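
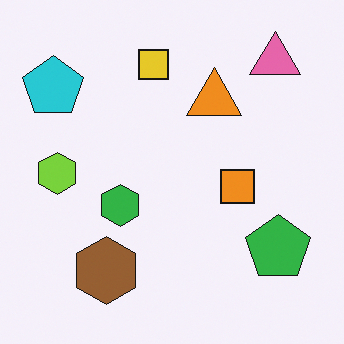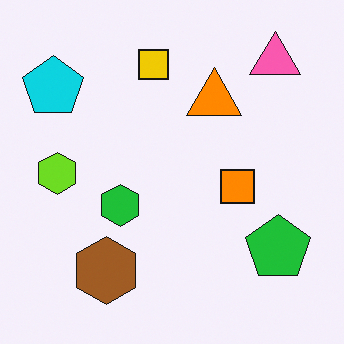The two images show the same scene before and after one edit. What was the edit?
This is the original image slightly oversaturated.

All colors are more vivid — a global saturation change.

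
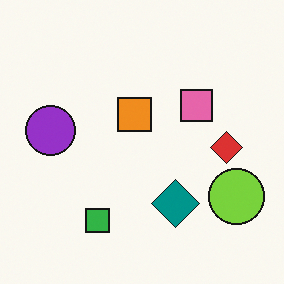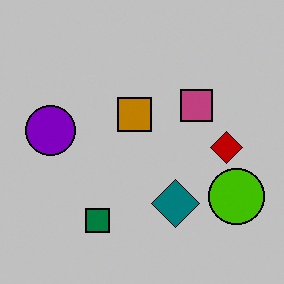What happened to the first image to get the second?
The transformation is: aggressively posterized.

Each flat color has snapped to a coarser quantized level — most visibly, the near-white background has dropped to a flat grey.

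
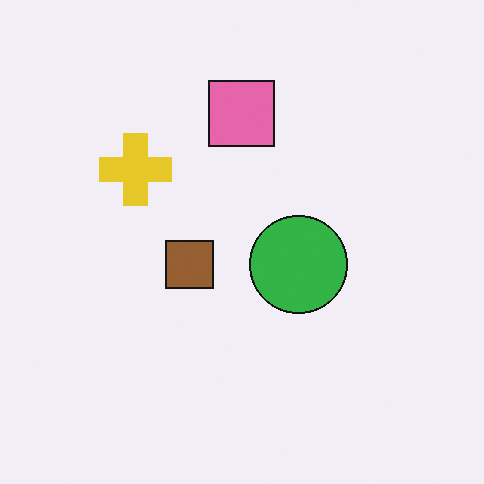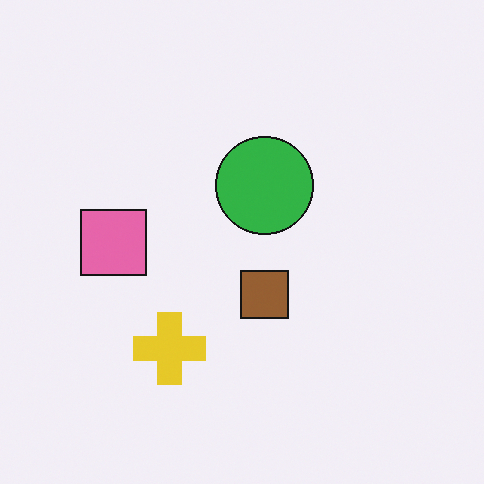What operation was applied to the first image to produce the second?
This is the original image rotated 90° counter-clockwise.

The yellow cross sits in the left of the first image and the bottom of the second — consistent with a whole-image 90° counter-clockwise rotation.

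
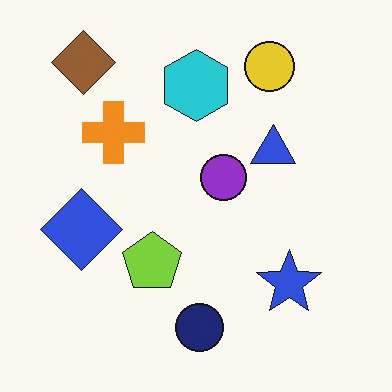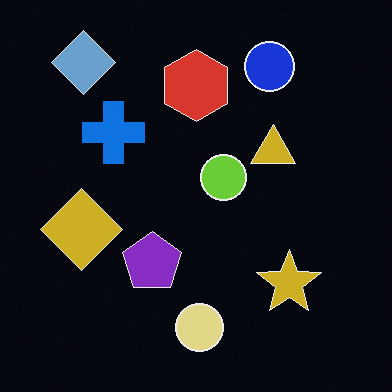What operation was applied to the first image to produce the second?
The second image is the first color-inverted (negative).

The light background has become dark and every shape's color is its complement — a photographic negative.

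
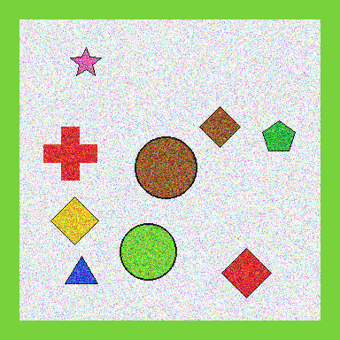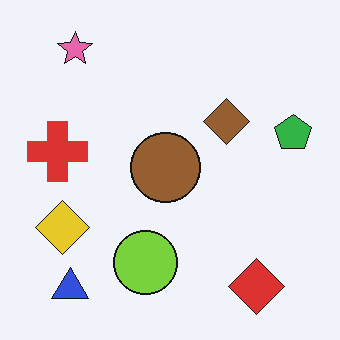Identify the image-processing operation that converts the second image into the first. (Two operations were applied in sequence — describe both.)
The first image is the second degraded with a thick layer of grain, then framed with a lime border.

Random speckle covers the whole image, including the flat background. A solid lime frame runs around the edge of the first image, with the content slightly shrunk inside it.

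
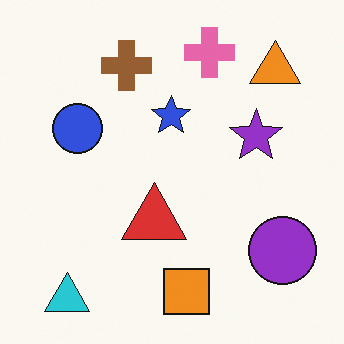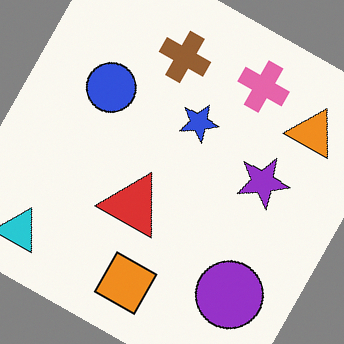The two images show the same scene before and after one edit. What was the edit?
The transformation is: rotated clockwise by a clearly visible amount.

Every shape is tilted by the same angle and the image corners show triangular fill wedges — a whole-image rotation by a non-right angle.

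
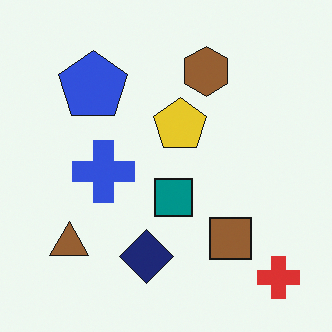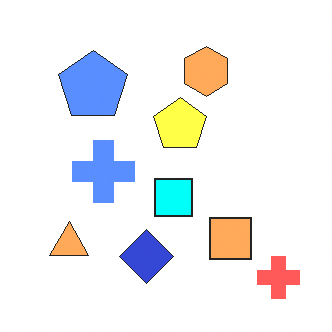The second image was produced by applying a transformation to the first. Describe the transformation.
The second image is the first noticeably brightened.

Every pixel — background and shapes alike — is uniformly brightened.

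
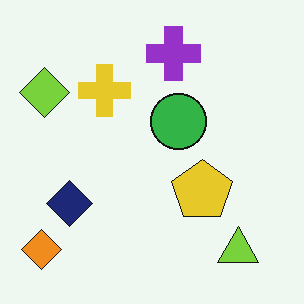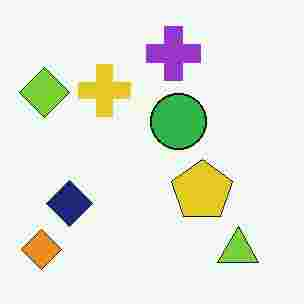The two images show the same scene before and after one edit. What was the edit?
It was heavily JPEG-compressed with obvious blocking artifacts.

Blocky 8×8 compression artifacts appear around shape edges and the flat background shows ringing — characteristic JPEG degradation.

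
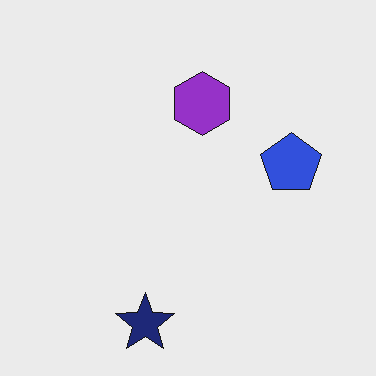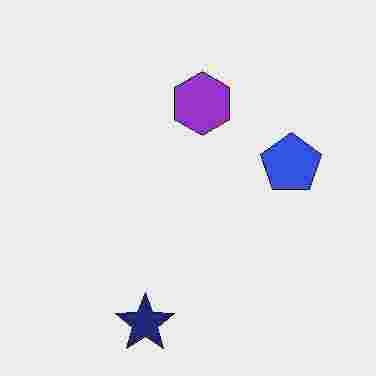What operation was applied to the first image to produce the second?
The second image is the first heavily JPEG-compressed with obvious blocking artifacts.

Blocky 8×8 compression artifacts appear around shape edges and the flat background shows ringing — characteristic JPEG degradation.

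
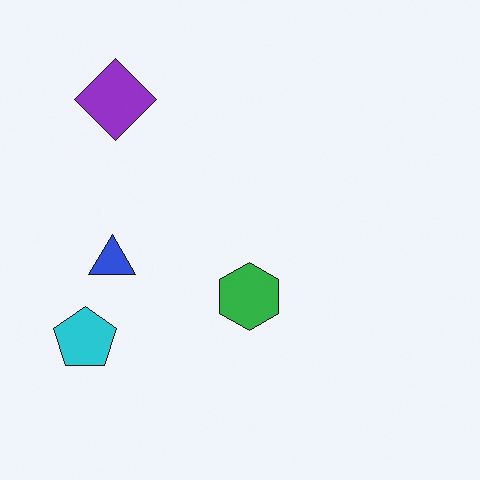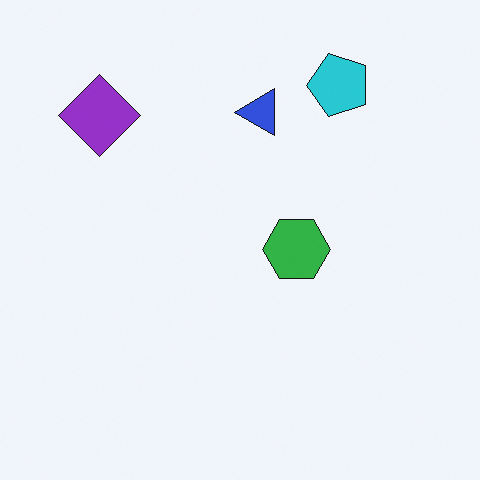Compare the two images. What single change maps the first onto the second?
It was transposed (reflected across the top-left ↔ bottom-right diagonal).

Shapes have swapped their row and column positions — what was in the top-right is now in the bottom-left — a diagonal reflection.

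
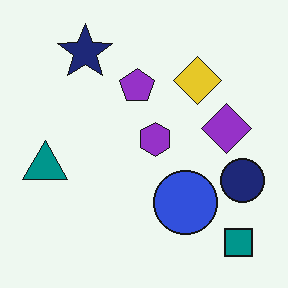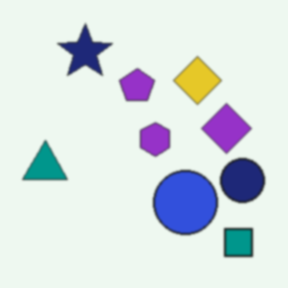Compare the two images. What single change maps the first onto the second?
The transformation is: slightly softened.

Shape edges and outlines are uniformly softened across the whole image.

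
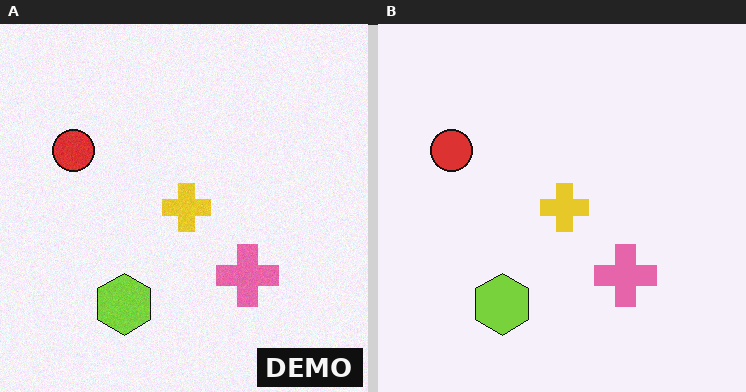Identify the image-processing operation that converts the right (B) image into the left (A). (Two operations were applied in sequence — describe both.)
The left (A) image is the right (B) degraded with light additive noise, then watermarked with the text "DEMO" in the lower-right corner.

Random speckle covers the whole image, including the flat background. A dark label reading "DEMO" appears in the lower-right corner.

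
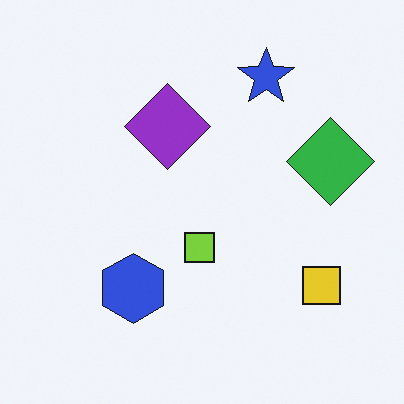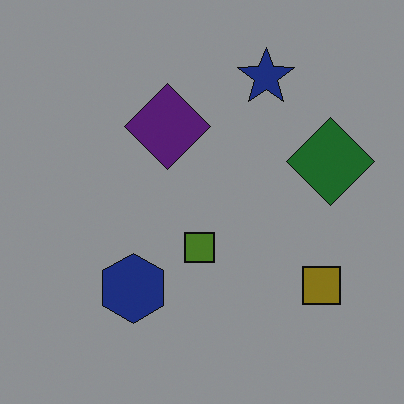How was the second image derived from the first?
This is the original image darkened a lot.

Every pixel — background and shapes alike — is uniformly darkened.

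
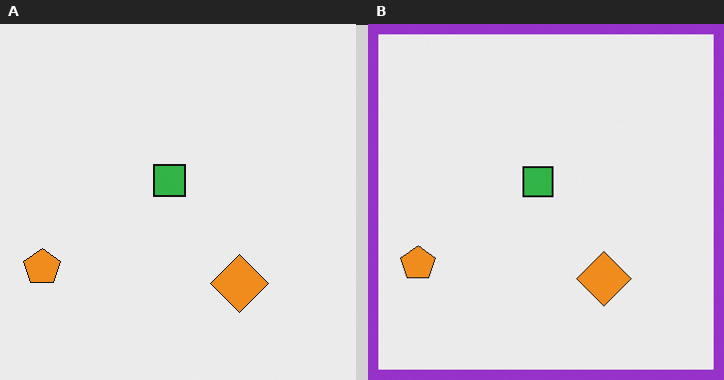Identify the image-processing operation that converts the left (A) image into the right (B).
The right (B) image is the left (A) framed with a purple border.

A solid purple frame runs around the edge of the right (B) image, with the content slightly shrunk inside it.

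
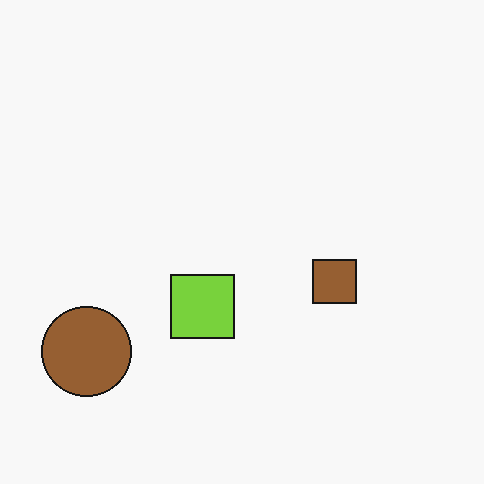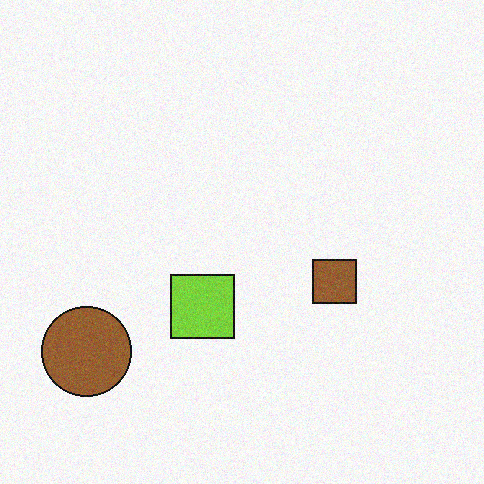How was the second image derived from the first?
This is the original image degraded with light additive noise.

Random speckle covers the whole image, including the flat background.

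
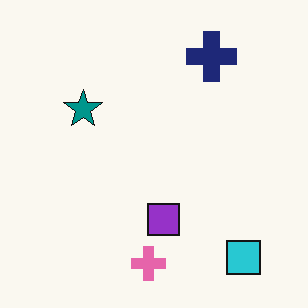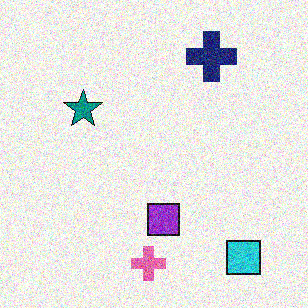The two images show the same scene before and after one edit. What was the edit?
This is the original image degraded with a thick layer of grain.

Random speckle covers the whole image, including the flat background.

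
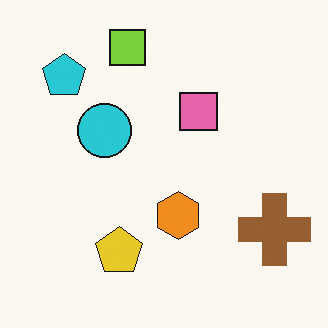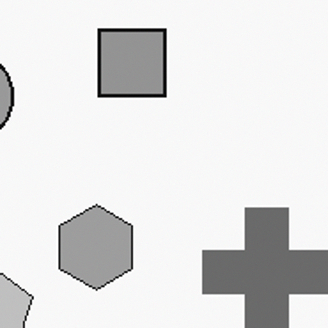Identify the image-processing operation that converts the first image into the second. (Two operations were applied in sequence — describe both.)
This is the original image converted to grayscale, then cropped tightly and scaled back up.

All color is removed — every shape is now a shade of grey. The visible shapes are larger and the field of view is narrower; shapes near the original edges may be partly or wholly outside the frame — a crop-and-rescale.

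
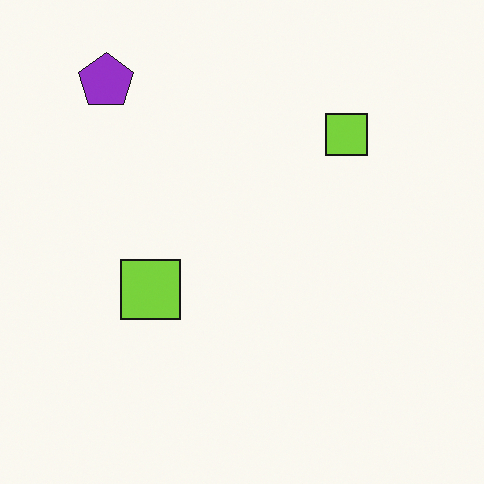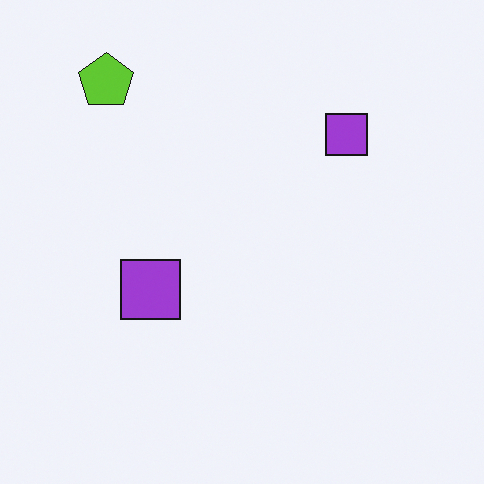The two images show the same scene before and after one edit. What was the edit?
This is the original image hue-shifted through roughly half the color wheel.

Every shape's color has rotated by the same amount around the hue wheel — a uniform hue shift.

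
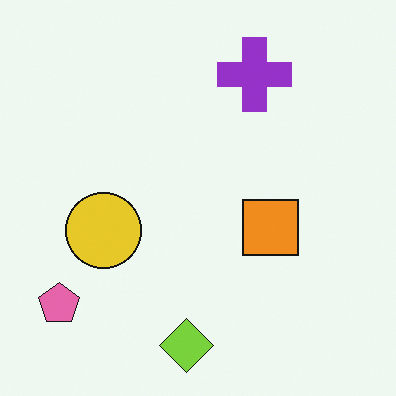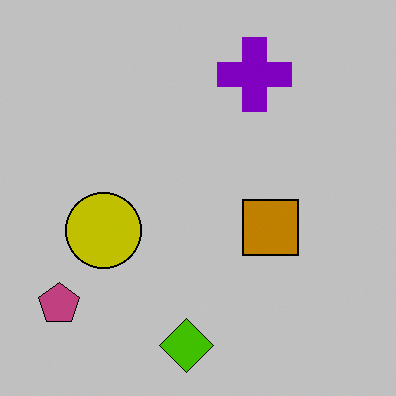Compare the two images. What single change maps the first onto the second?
It was aggressively posterized.

Each flat color has snapped to a coarser quantized level — most visibly, the near-white background has dropped to a flat grey.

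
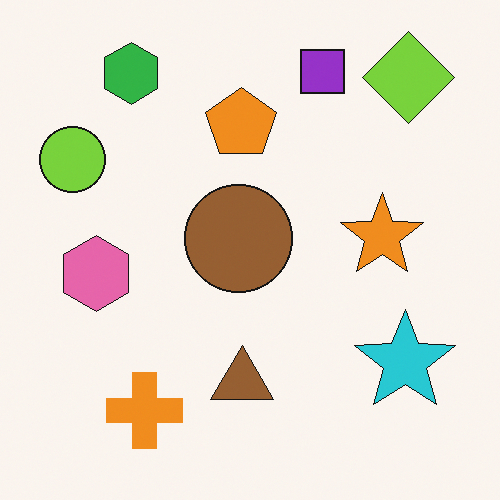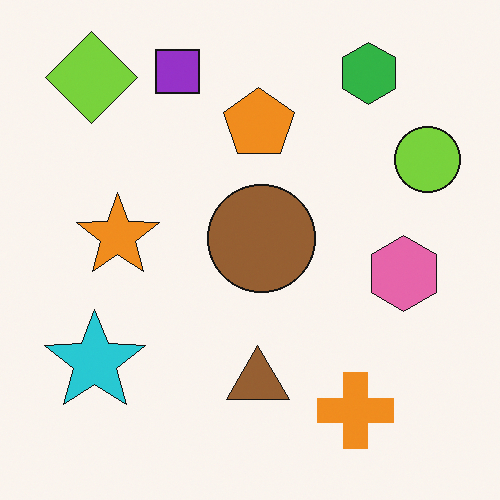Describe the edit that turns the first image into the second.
The second image is the first flipped horizontally (left ↔ right).

The lime circle is in the top-left of the first image and the top-right of the second — shapes on opposite sides of the vertical midline have swapped in a mirror flip.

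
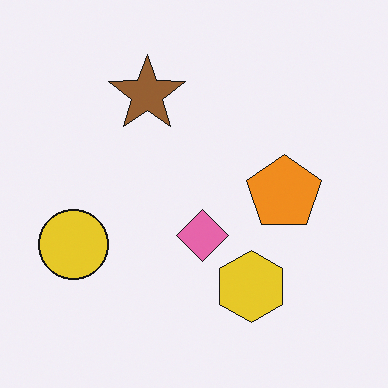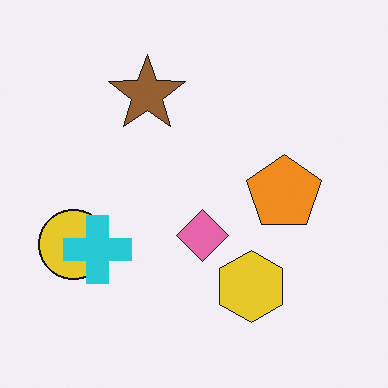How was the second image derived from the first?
The image was overlaid with an additional cyan cross.

A cyan cross appears in the second image that is absent from the first.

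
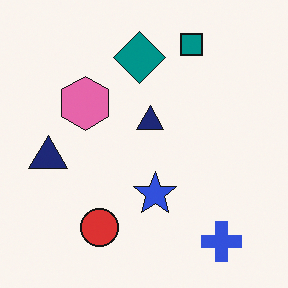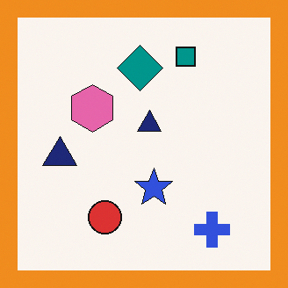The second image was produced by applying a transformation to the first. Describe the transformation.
It was framed with a orange border.

A solid orange frame runs around the edge of the second image, with the content slightly shrunk inside it.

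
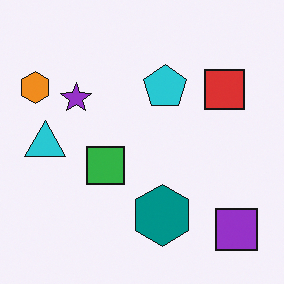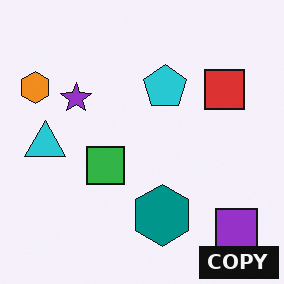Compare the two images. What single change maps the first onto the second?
The image was watermarked with the text "COPY" in the lower-right corner.

A dark label reading "COPY" appears in the lower-right corner.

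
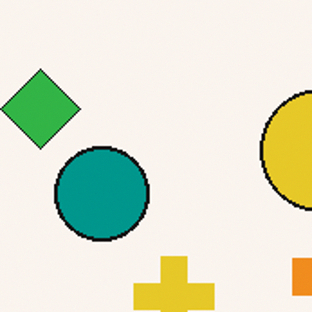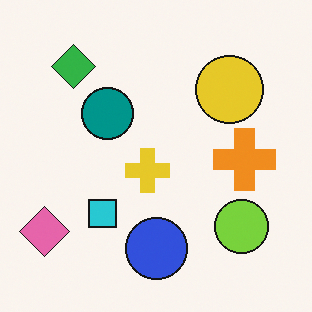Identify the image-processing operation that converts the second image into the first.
It was cropped to a noticeably smaller region and rescaled.

The visible shapes are larger and the field of view is narrower; shapes near the original edges may be partly or wholly outside the frame — a crop-and-rescale.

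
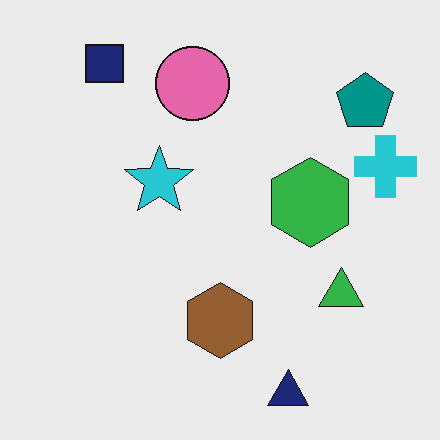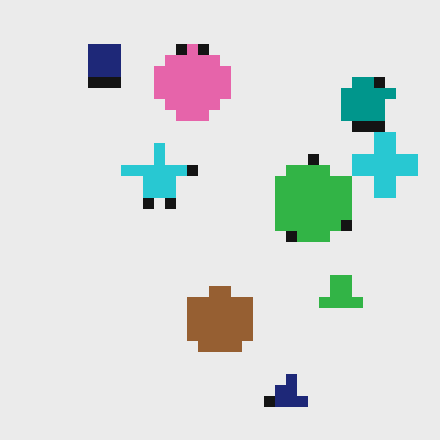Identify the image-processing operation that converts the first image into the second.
It was heavily pixelated into large blocks.

Shapes are reduced to large square blocks; fine edges and outlines are lost — a downscale-then-upscale (mosaic) effect.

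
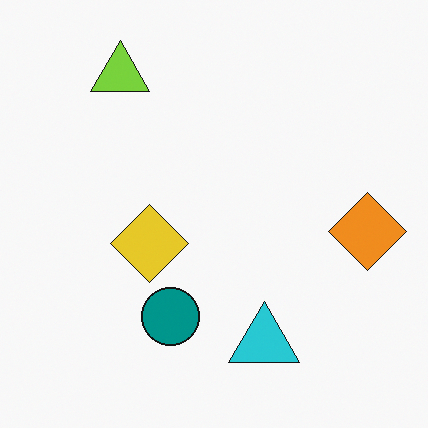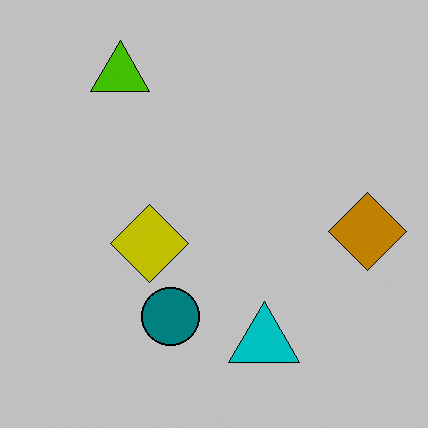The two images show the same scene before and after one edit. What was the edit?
The transformation is: aggressively posterized.

Each flat color has snapped to a coarser quantized level — most visibly, the near-white background has dropped to a flat grey.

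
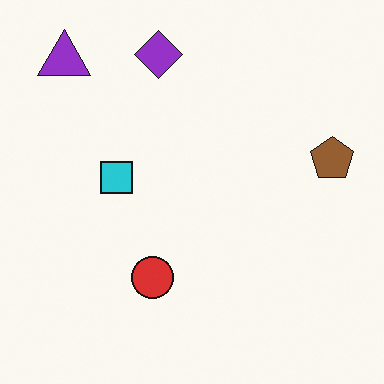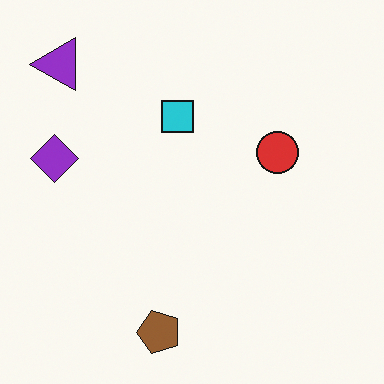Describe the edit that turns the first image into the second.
This is the original image transposed (reflected across the top-left ↔ bottom-right diagonal).

Shapes have swapped their row and column positions — what was in the top-right is now in the bottom-left — a diagonal reflection.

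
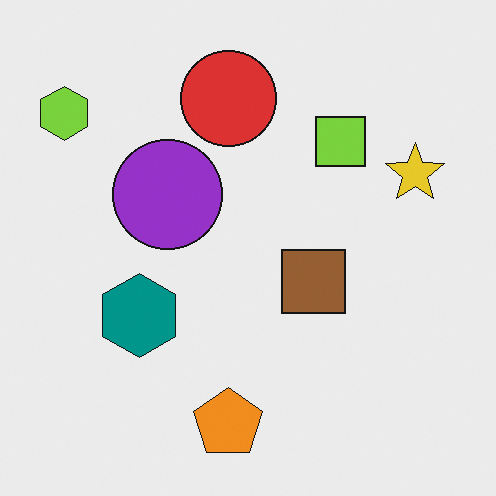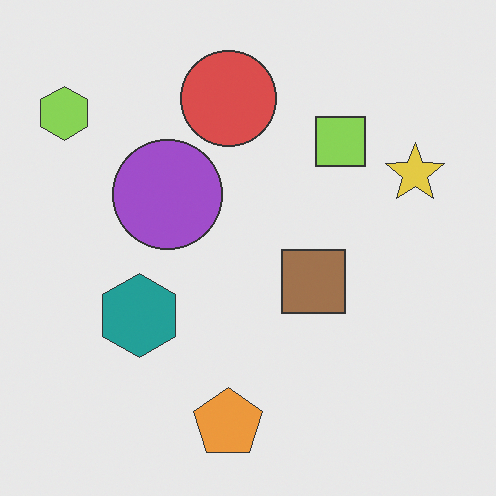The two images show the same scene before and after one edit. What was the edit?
The second image is the first given slightly reduced contrast.

Tones are pushed toward mid-grey across the whole image — a global contrast change.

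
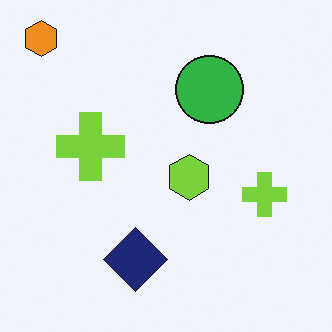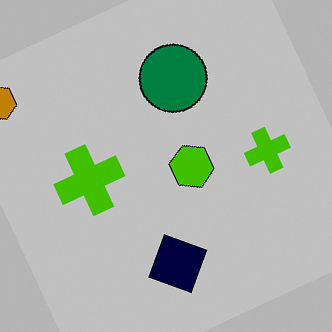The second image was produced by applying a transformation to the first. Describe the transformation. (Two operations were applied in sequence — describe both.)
This is the original image aggressively posterized, then rotated counter-clockwise by a clearly visible amount.

Each flat color has snapped to a coarser quantized level — most visibly, the near-white background has dropped to a flat grey. Every shape is tilted by the same angle and the image corners show triangular fill wedges — a whole-image rotation by a non-right angle.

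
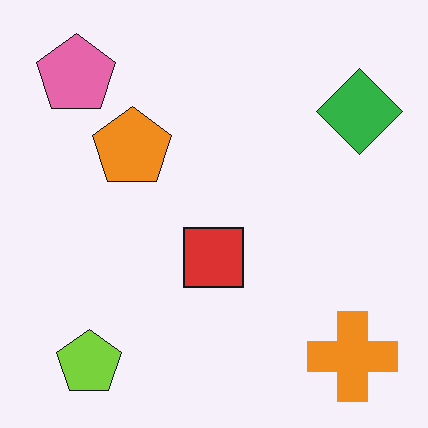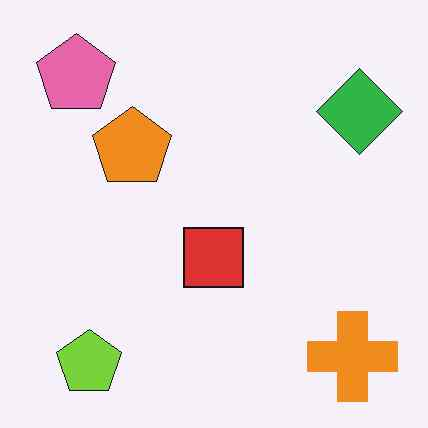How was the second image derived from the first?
The image was JPEG-compressed with visible artifacts.

Blocky 8×8 compression artifacts appear around shape edges and the flat background shows ringing — characteristic JPEG degradation.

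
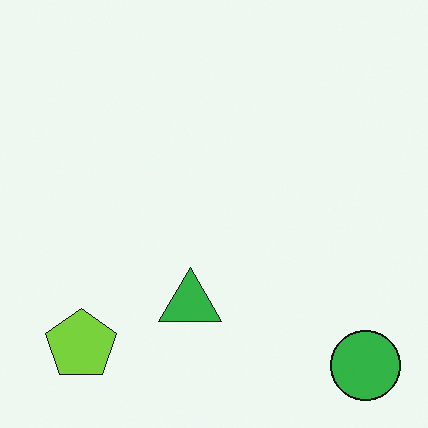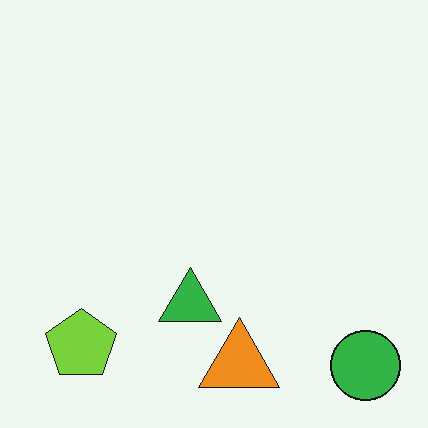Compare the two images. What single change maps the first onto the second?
The image was overlaid with an additional orange triangle.

An orange triangle appears in the second image that is absent from the first.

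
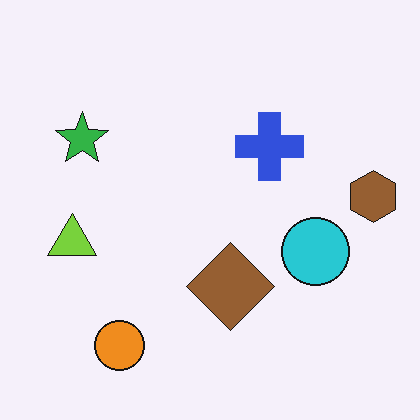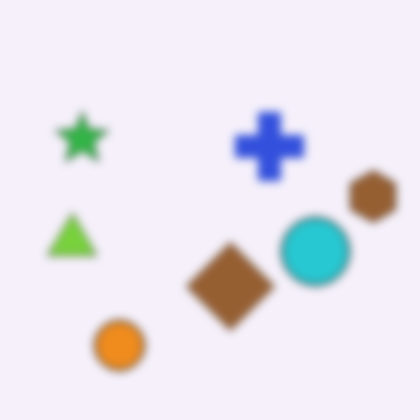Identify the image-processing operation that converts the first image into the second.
The image was noticeably gaussian-blurred.

Shape edges and outlines are uniformly softened across the whole image.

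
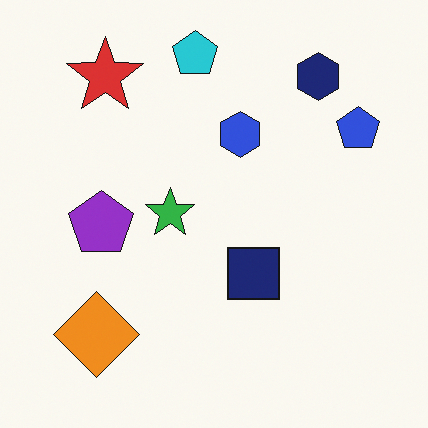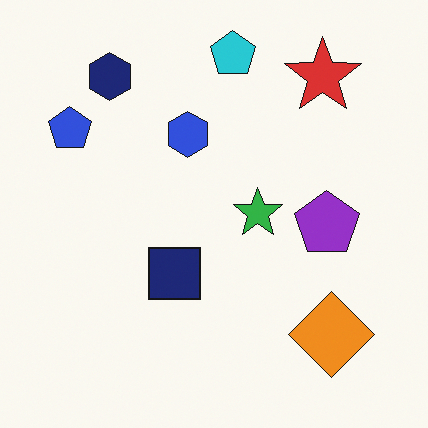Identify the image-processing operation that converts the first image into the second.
The image was flipped horizontally (left ↔ right).

The blue pentagon is in the top-right of the first image and the top-left of the second — shapes on opposite sides of the vertical midline have swapped in a mirror flip.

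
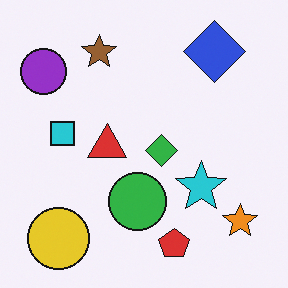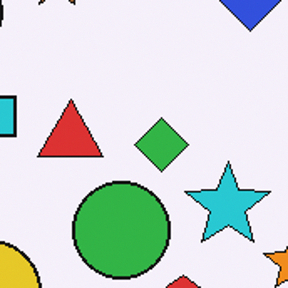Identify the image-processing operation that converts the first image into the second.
This is the original image cropped tightly and scaled back up.

The visible shapes are larger and the field of view is narrower; shapes near the original edges may be partly or wholly outside the frame — a crop-and-rescale.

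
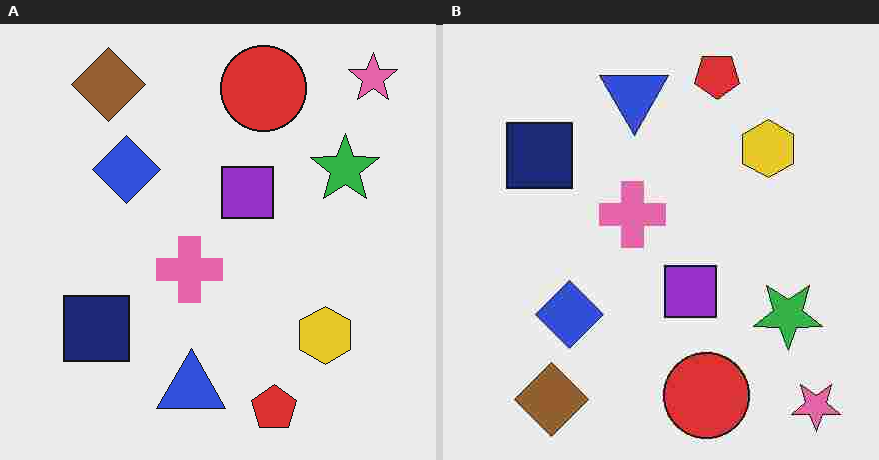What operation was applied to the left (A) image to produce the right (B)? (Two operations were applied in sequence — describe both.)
The transformation is: heavily JPEG-compressed with obvious blocking artifacts, then flipped vertically (top ↔ bottom).

Blocky 8×8 compression artifacts appear around shape edges and the flat background shows ringing — characteristic JPEG degradation. The red pentagon is in the bottom of the left (A) image and the top of the right (B) — shapes on opposite sides of the horizontal midline have swapped in a mirror flip.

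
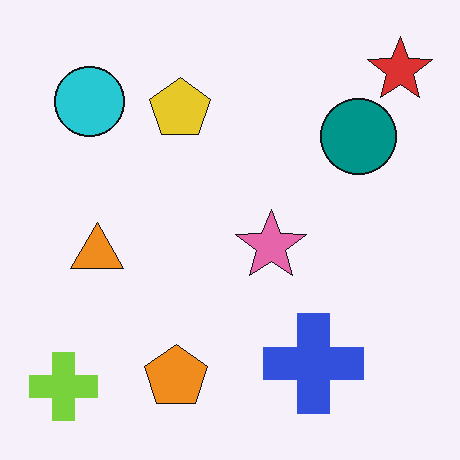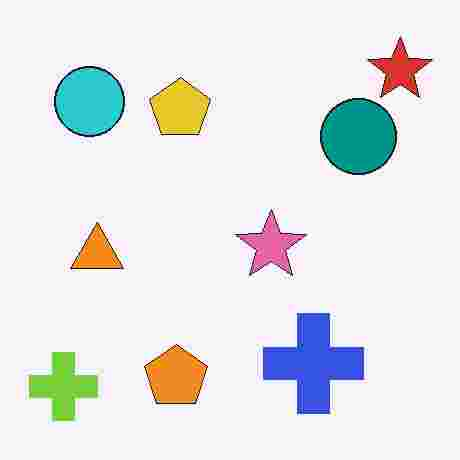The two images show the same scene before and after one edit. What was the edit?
The second image is the first heavily JPEG-compressed with obvious blocking artifacts.

Blocky 8×8 compression artifacts appear around shape edges and the flat background shows ringing — characteristic JPEG degradation.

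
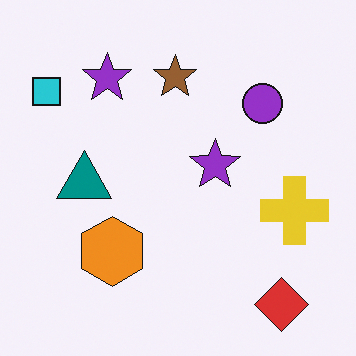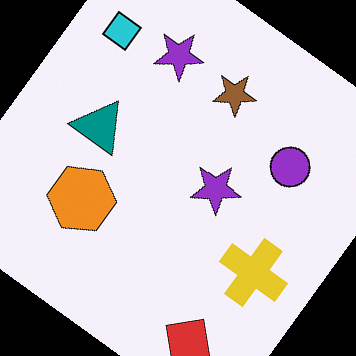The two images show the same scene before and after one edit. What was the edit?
It was rotated clockwise by a large amount — several tens of degrees.

Every shape is tilted by the same angle and the image corners show triangular fill wedges — a whole-image rotation by a non-right angle.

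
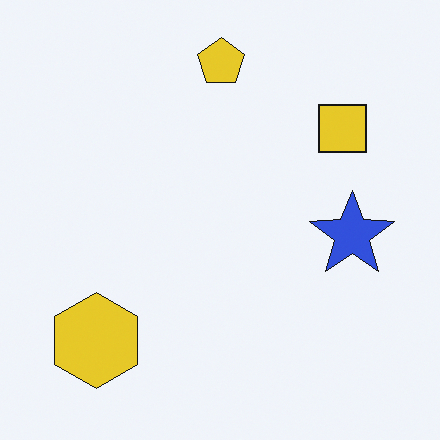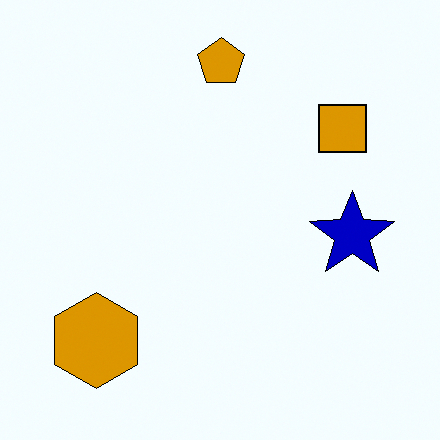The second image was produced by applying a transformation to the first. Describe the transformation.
This is the original image given much higher contrast.

Tones are pushed away from mid-grey across the whole image — a global contrast change.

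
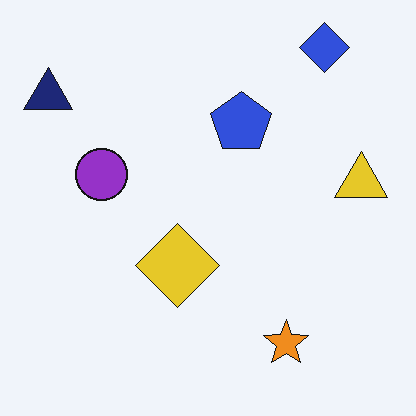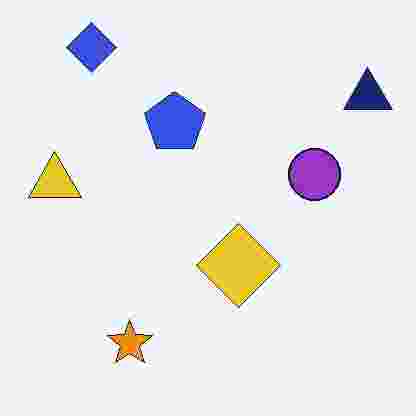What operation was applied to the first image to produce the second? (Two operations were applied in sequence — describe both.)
The image was heavily JPEG-compressed with obvious blocking artifacts, then flipped horizontally (left ↔ right).

Blocky 8×8 compression artifacts appear around shape edges and the flat background shows ringing — characteristic JPEG degradation. The navy triangle is in the top-left of the first image and the top-right of the second — shapes on opposite sides of the vertical midline have swapped in a mirror flip.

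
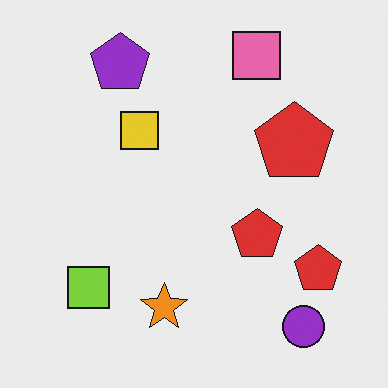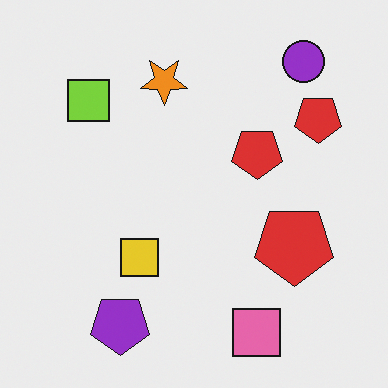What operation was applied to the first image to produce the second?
This is the original image flipped vertically (top ↔ bottom).

The pink square is in the top of the first image and the bottom of the second — shapes on opposite sides of the horizontal midline have swapped in a mirror flip.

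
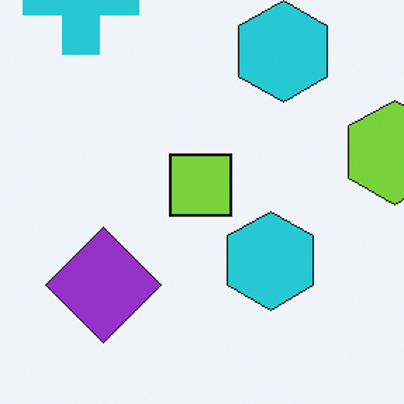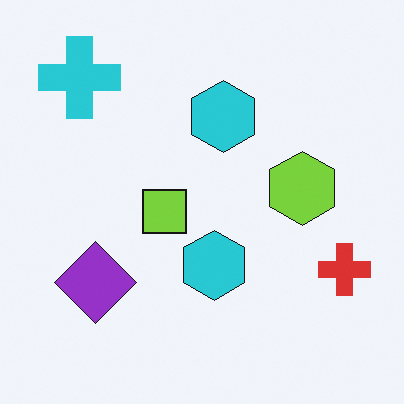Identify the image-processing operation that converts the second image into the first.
The image was cropped slightly and scaled back up.

The visible shapes are larger and the field of view is narrower; shapes near the original edges may be partly or wholly outside the frame — a crop-and-rescale.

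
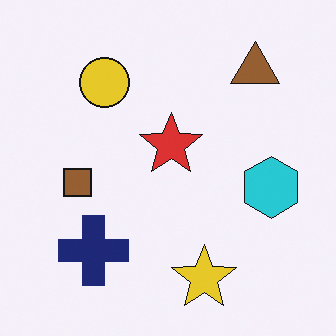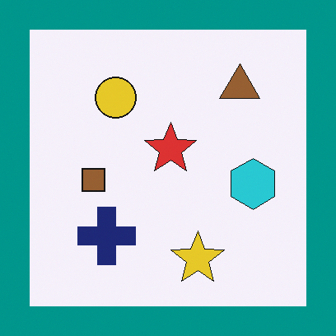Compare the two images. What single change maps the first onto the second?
The second image is the first framed with a teal border.

A solid teal frame runs around the edge of the second image, with the content slightly shrunk inside it.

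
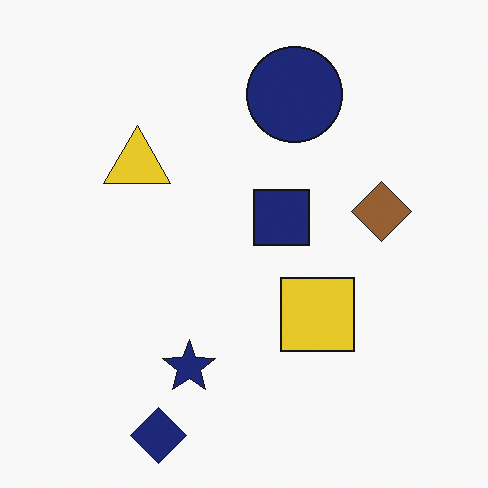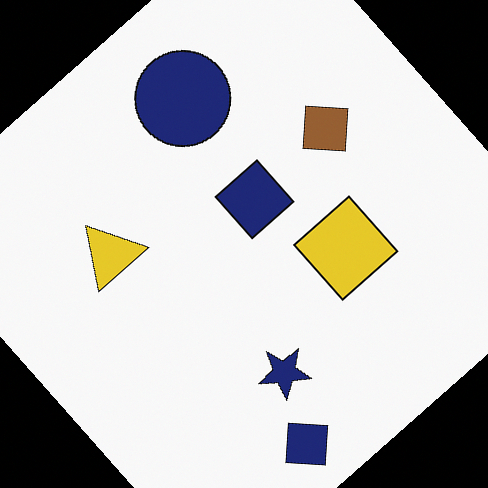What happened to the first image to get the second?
This is the original image rotated counter-clockwise by a large amount — several tens of degrees.

Every shape is tilted by the same angle and the image corners show triangular fill wedges — a whole-image rotation by a non-right angle.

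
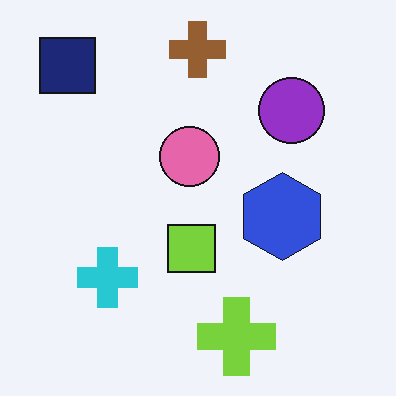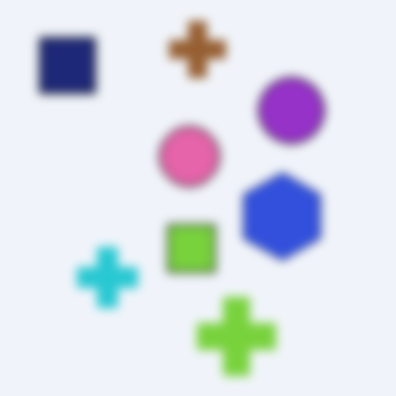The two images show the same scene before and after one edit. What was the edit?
Heavily blurred.

Shape edges and outlines are uniformly softened across the whole image.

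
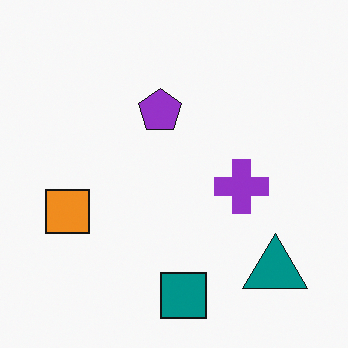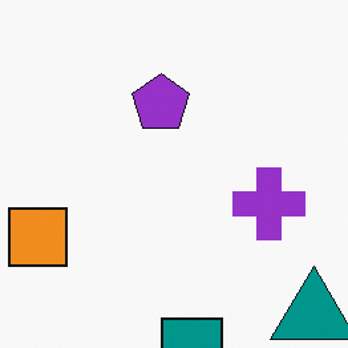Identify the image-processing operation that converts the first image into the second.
The transformation is: cropped to a modestly smaller region and rescaled.

The visible shapes are larger and the field of view is narrower; shapes near the original edges may be partly or wholly outside the frame — a crop-and-rescale.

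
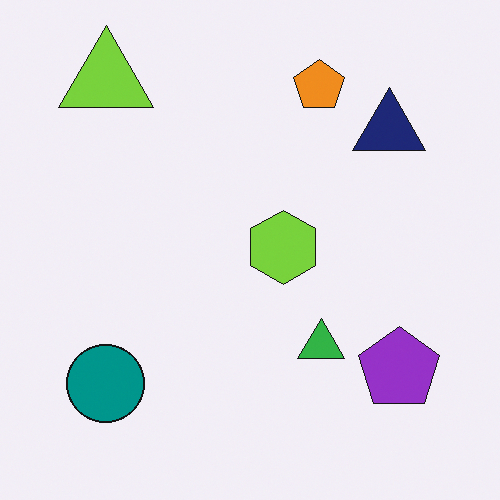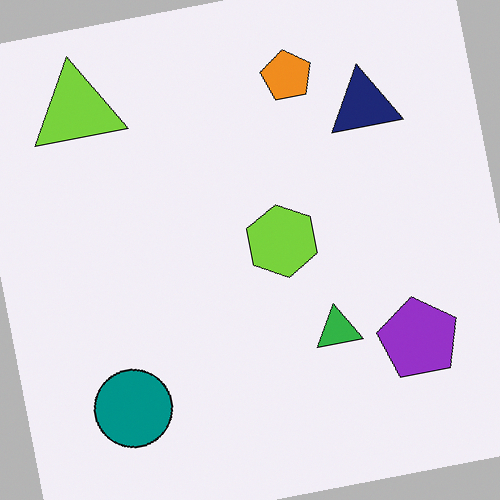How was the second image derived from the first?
It was rotated counter-clockwise by a few degrees.

Every shape is tilted by the same angle and the image corners show triangular fill wedges — a whole-image rotation by a non-right angle.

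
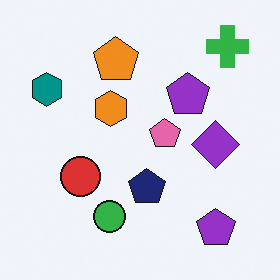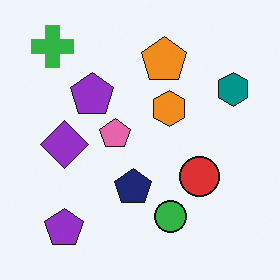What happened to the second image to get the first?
The transformation is: flipped horizontally (left ↔ right).

The teal hexagon is in the top-right of the second image and the top-left of the first — shapes on opposite sides of the vertical midline have swapped in a mirror flip.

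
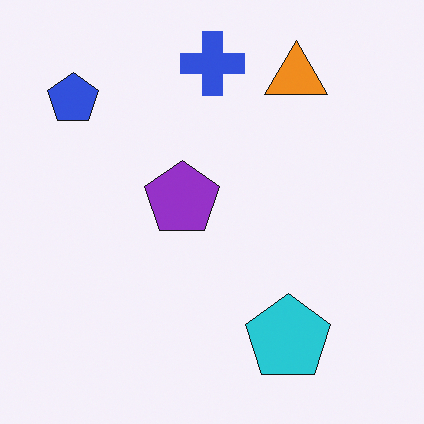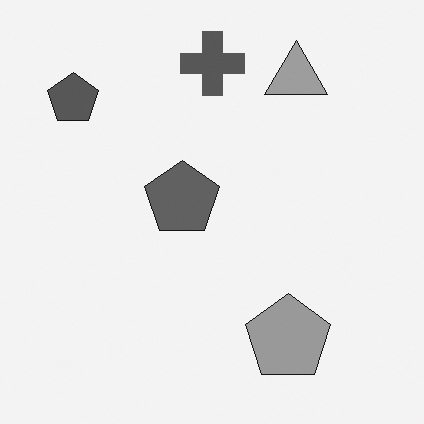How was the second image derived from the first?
It was converted to grayscale.

All color is removed — every shape is now a shade of grey.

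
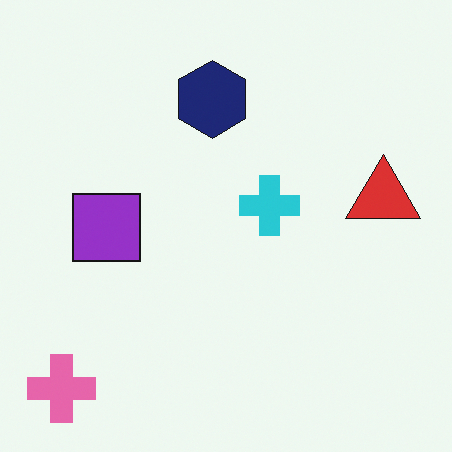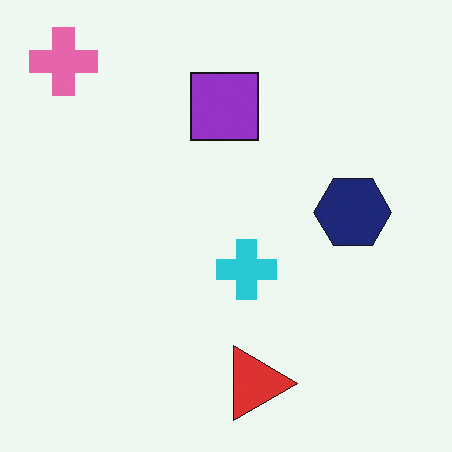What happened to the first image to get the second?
This is the original image rotated 90° clockwise.

The pink cross sits in the bottom-left of the first image and the top-left of the second — consistent with a whole-image 90° clockwise rotation.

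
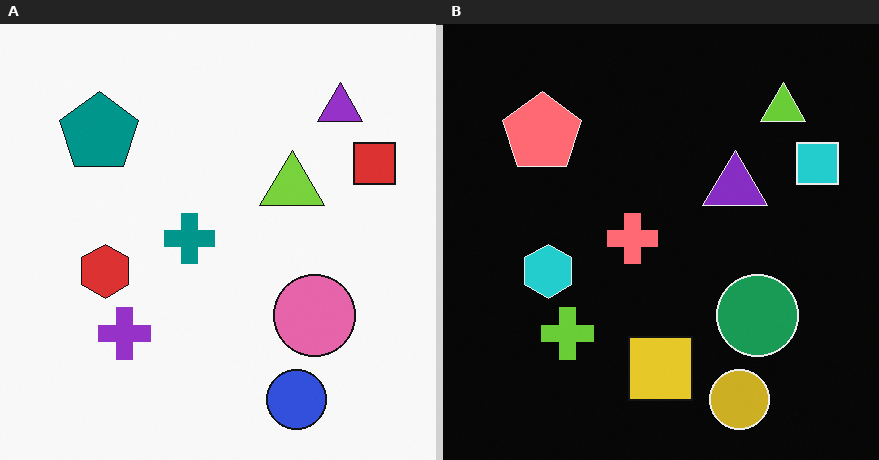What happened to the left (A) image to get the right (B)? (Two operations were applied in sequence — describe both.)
It was color-inverted (negative), then overlaid with an additional yellow square.

The light background has become dark and every shape's color is its complement — a photographic negative. A yellow square appears in the right (B) image that is absent from the left (A).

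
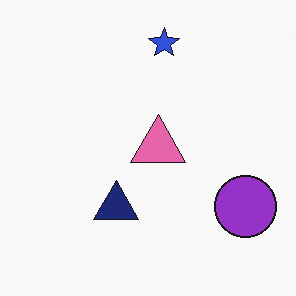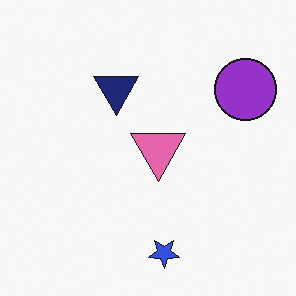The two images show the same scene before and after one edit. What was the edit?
Flipped vertically (top ↔ bottom).

The blue star is in the top of the first image and the bottom of the second — shapes on opposite sides of the horizontal midline have swapped in a mirror flip.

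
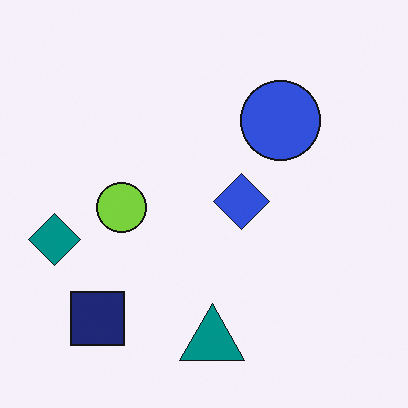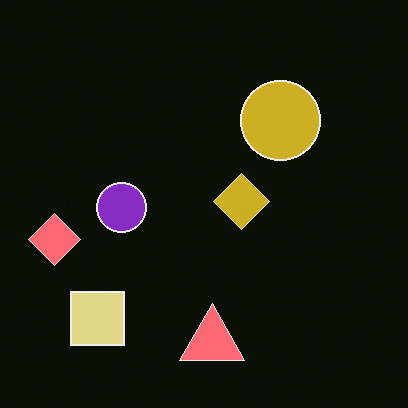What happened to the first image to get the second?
The image was color-inverted (negative).

The light background has become dark and every shape's color is its complement — a photographic negative.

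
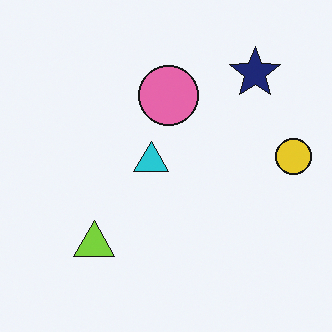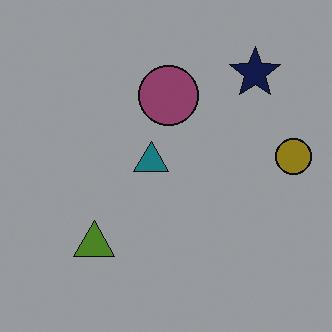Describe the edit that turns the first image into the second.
This is the original image substantially darkened.

Every pixel — background and shapes alike — is uniformly darkened.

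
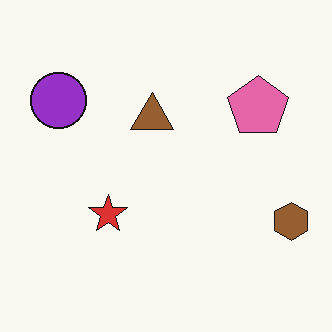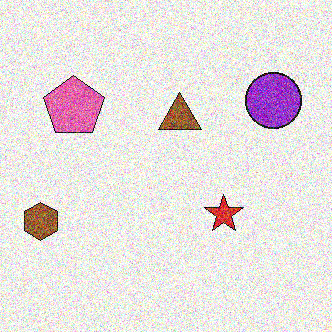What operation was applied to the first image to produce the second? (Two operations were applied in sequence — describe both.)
Flipped horizontally (left ↔ right), then degraded with strong gaussian noise.

The brown hexagon is in the right of the first image and the left of the second — shapes on opposite sides of the vertical midline have swapped in a mirror flip. Random speckle covers the whole image, including the flat background.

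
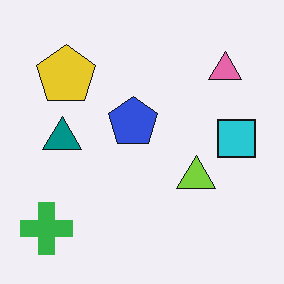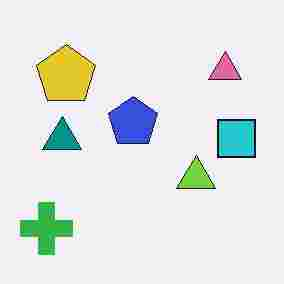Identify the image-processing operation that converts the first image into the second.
It was degraded with heavy JPEG compression.

Blocky 8×8 compression artifacts appear around shape edges and the flat background shows ringing — characteristic JPEG degradation.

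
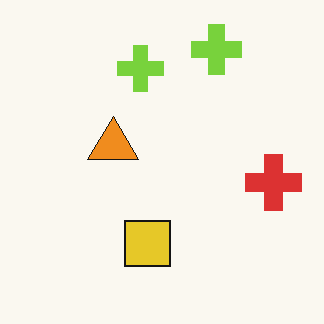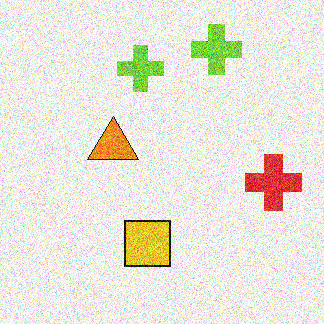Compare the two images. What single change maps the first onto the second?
The transformation is: degraded with strong gaussian noise.

Random speckle covers the whole image, including the flat background.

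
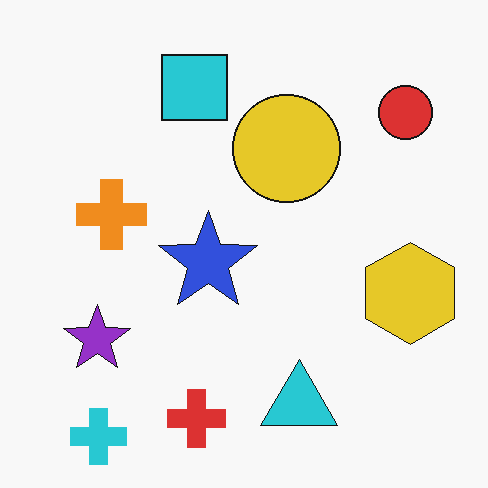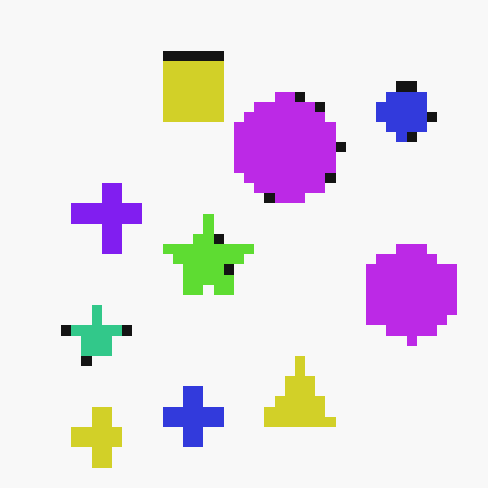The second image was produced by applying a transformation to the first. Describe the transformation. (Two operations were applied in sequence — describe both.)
The transformation is: hue-shifted by a large amount, then coarsely pixelated.

Every shape's color has rotated by the same amount around the hue wheel — a uniform hue shift. Shapes are reduced to large square blocks; fine edges and outlines are lost — a downscale-then-upscale (mosaic) effect.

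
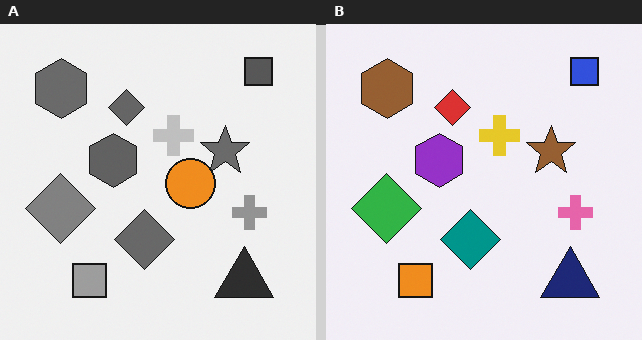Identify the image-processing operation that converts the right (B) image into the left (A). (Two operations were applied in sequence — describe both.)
Converted to grayscale, then overlaid with an additional orange circle.

All color is removed — every shape is now a shade of grey. An orange circle appears in the left (A) image that is absent from the right (B).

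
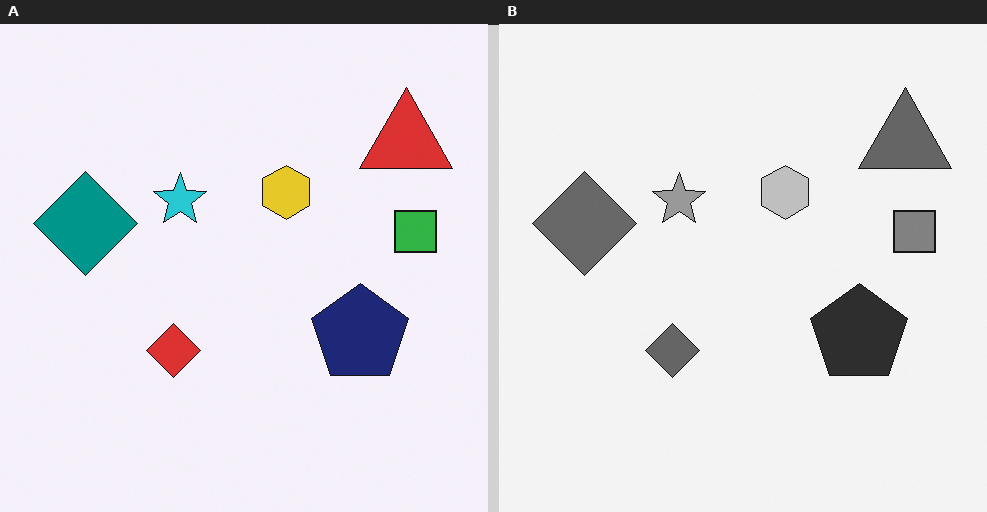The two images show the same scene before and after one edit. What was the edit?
Converted to grayscale.

All color is removed — every shape is now a shade of grey.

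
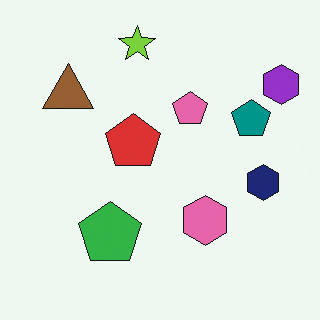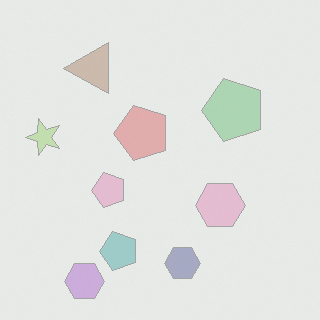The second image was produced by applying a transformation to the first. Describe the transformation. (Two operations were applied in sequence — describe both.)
It was given much lower contrast, then transposed (reflected across the top-left ↔ bottom-right diagonal).

Tones are pushed toward mid-grey across the whole image — a global contrast change. Shapes have swapped their row and column positions — what was in the top-right is now in the bottom-left — a diagonal reflection.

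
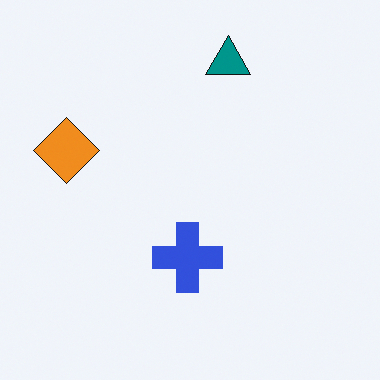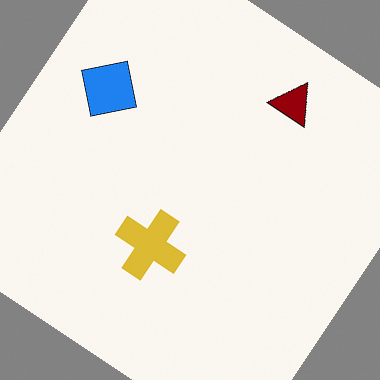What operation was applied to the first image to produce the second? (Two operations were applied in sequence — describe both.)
Hue-shifted through roughly half the color wheel, then rotated clockwise by a large amount — several tens of degrees.

Every shape's color has rotated by the same amount around the hue wheel — a uniform hue shift. Every shape is tilted by the same angle and the image corners show triangular fill wedges — a whole-image rotation by a non-right angle.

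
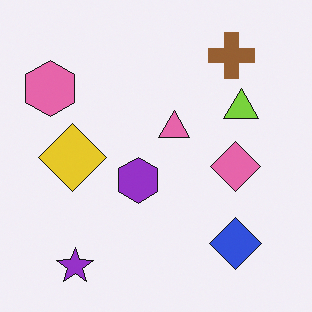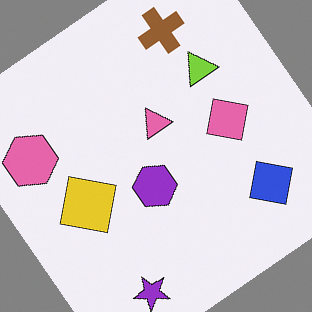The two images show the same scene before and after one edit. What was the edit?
The image was rotated counter-clockwise by a large amount — several tens of degrees.

Every shape is tilted by the same angle and the image corners show triangular fill wedges — a whole-image rotation by a non-right angle.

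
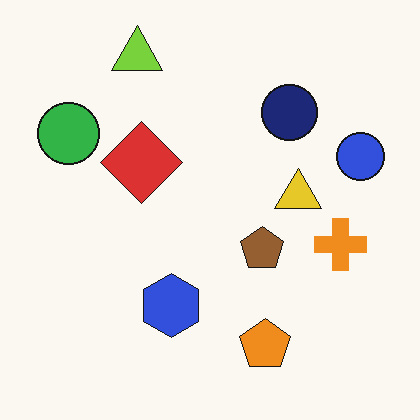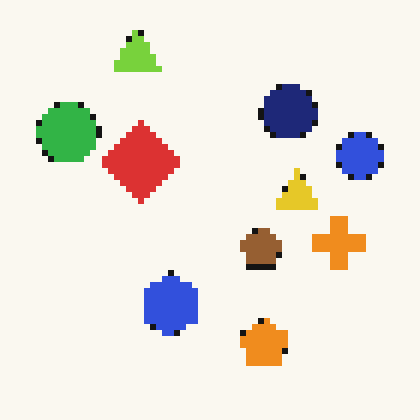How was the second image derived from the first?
The transformation is: pixelated into visible square blocks.

Shapes are reduced to large square blocks; fine edges and outlines are lost — a downscale-then-upscale (mosaic) effect.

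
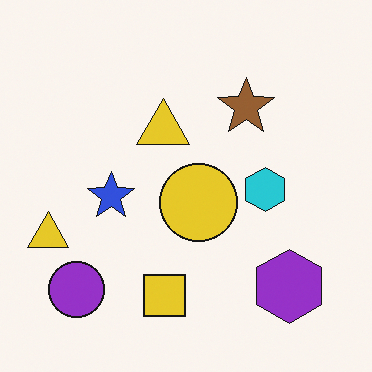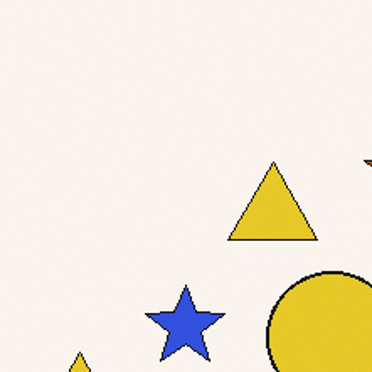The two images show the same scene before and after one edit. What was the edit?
The second image is the first cropped tightly and scaled back up.

The visible shapes are larger and the field of view is narrower; shapes near the original edges may be partly or wholly outside the frame — a crop-and-rescale.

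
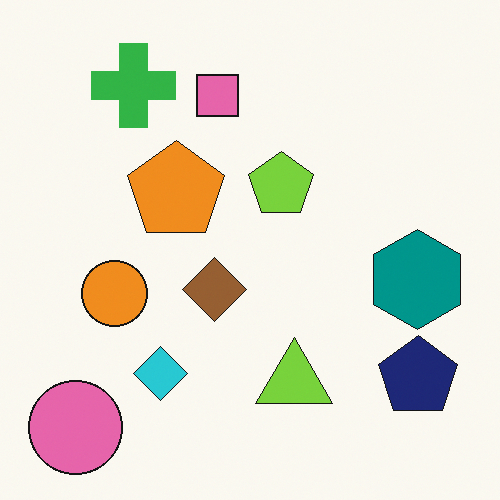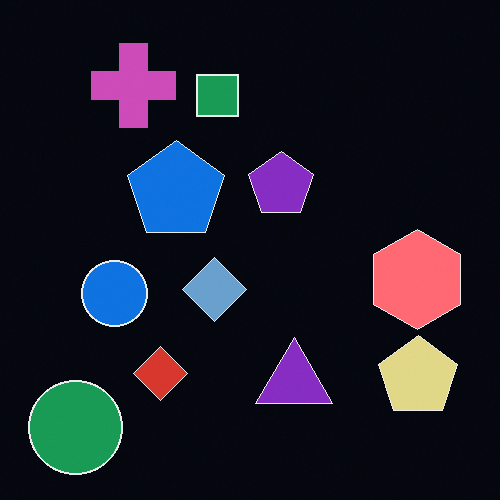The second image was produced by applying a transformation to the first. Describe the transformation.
The transformation is: color-inverted (negative).

The light background has become dark and every shape's color is its complement — a photographic negative.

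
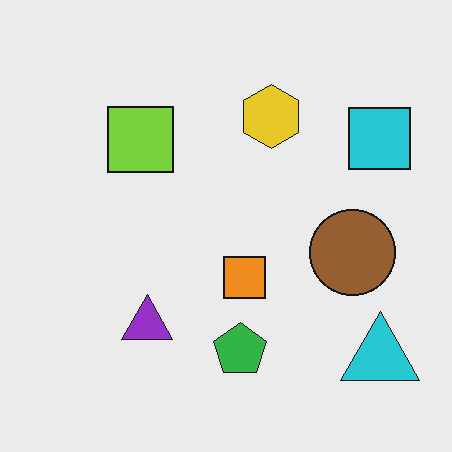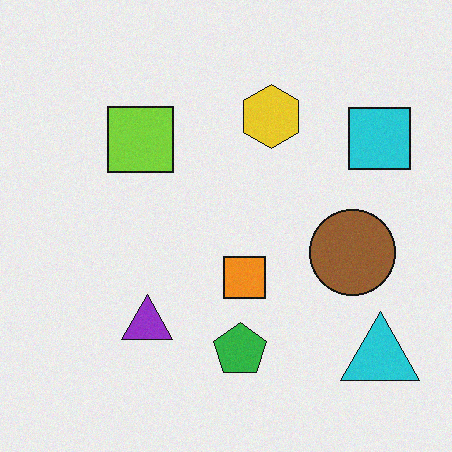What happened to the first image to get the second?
It was degraded with light additive noise.

Random speckle covers the whole image, including the flat background.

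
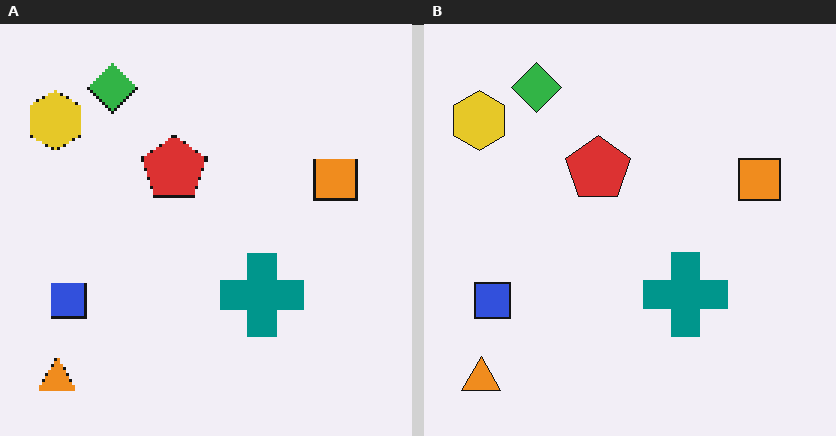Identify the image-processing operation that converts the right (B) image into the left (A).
Lightly pixelated (a mild mosaic effect).

Shapes are reduced to large square blocks; fine edges and outlines are lost — a downscale-then-upscale (mosaic) effect.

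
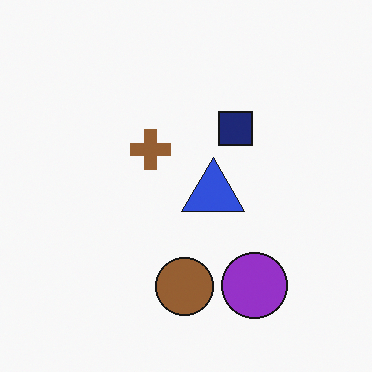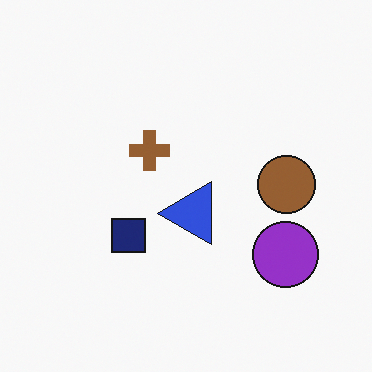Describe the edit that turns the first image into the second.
This is the original image transposed (reflected across the top-left ↔ bottom-right diagonal).

Shapes have swapped their row and column positions — what was in the top-right is now in the bottom-left — a diagonal reflection.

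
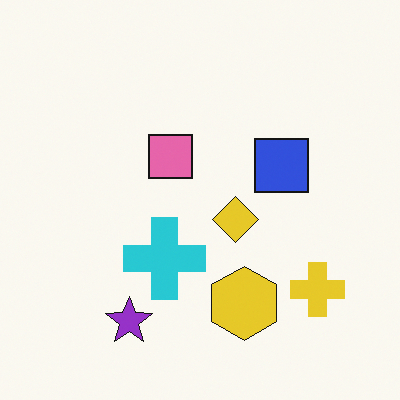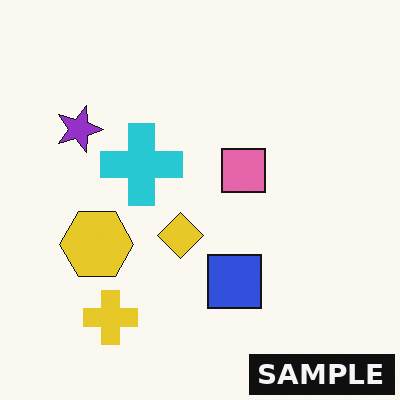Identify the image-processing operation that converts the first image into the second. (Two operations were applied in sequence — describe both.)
The second image is the first rotated 90° clockwise, then watermarked with the text "SAMPLE" in the lower-right corner.

The yellow cross sits in the bottom-right of the first image and the bottom-left of the second — consistent with a whole-image 90° clockwise rotation. A dark label reading "SAMPLE" appears in the lower-right corner.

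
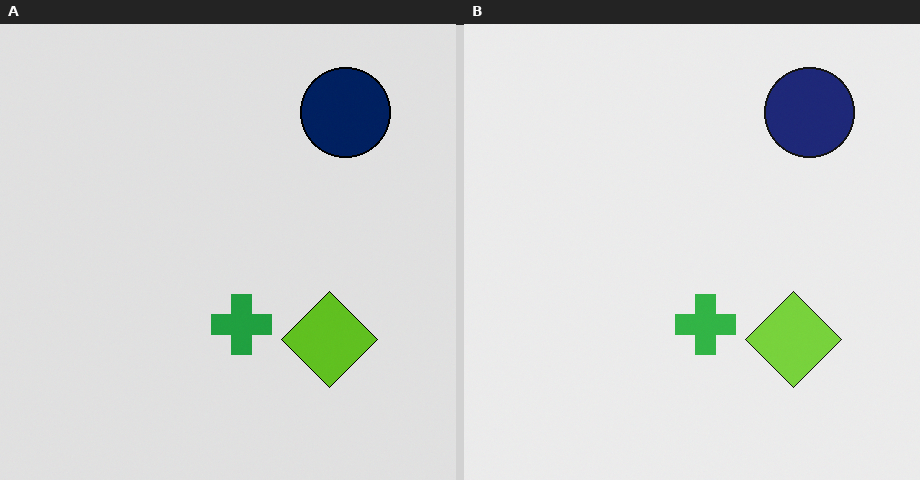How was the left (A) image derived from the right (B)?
Posterized to a reduced palette.

Each flat color has snapped to a coarser quantized level — most visibly, the near-white background has dropped to a flat grey.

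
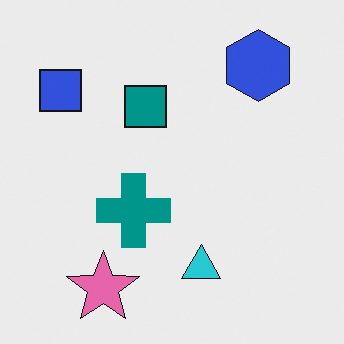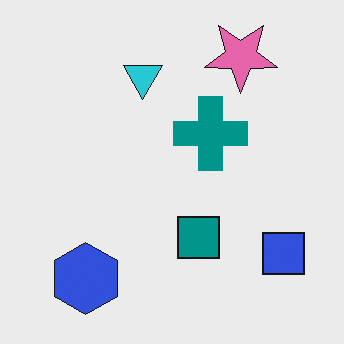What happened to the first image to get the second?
The transformation is: rotated 180°.

The blue square sits in the top-left of the first image and the bottom-right of the second — consistent with a whole-image 180° rotation.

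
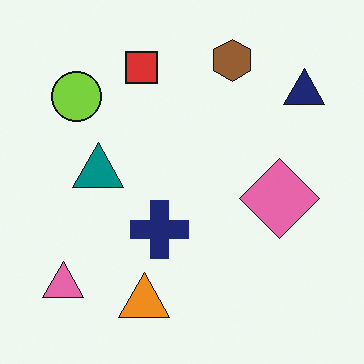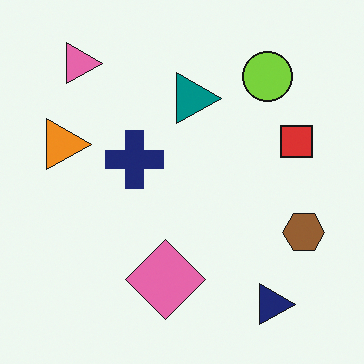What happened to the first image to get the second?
This is the original image rotated 90° clockwise.

The pink triangle sits in the bottom-left of the first image and the top-left of the second — consistent with a whole-image 90° clockwise rotation.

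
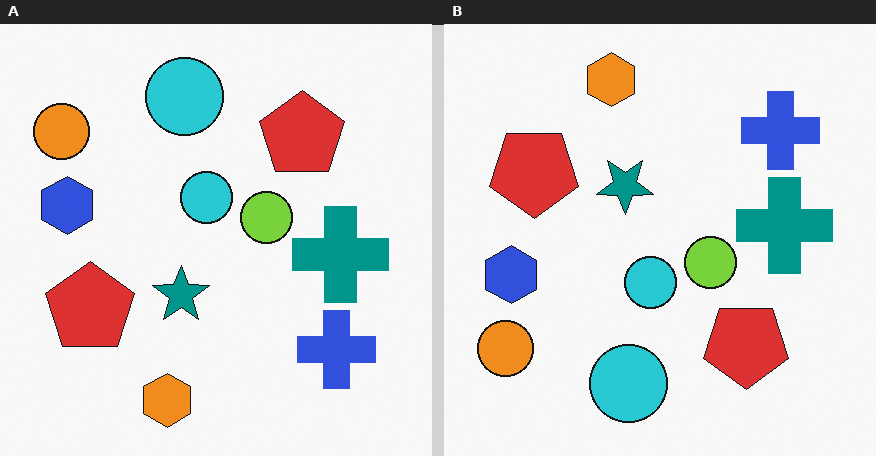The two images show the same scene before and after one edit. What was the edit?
It was flipped vertically (top ↔ bottom).

The orange hexagon is in the bottom of the left (A) image and the top of the right (B) — shapes on opposite sides of the horizontal midline have swapped in a mirror flip.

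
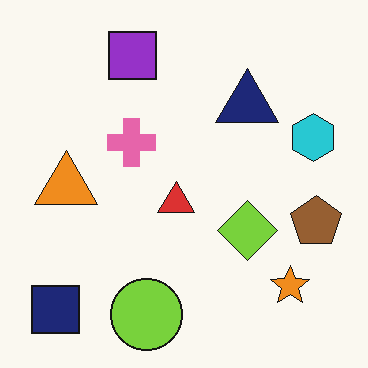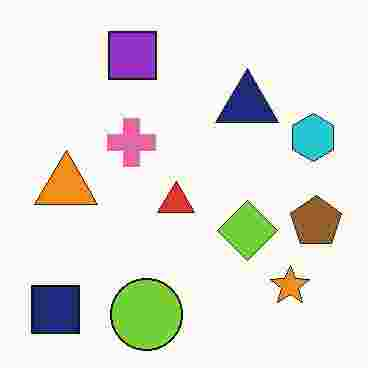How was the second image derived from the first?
This is the original image degraded with heavy JPEG compression.

Blocky 8×8 compression artifacts appear around shape edges and the flat background shows ringing — characteristic JPEG degradation.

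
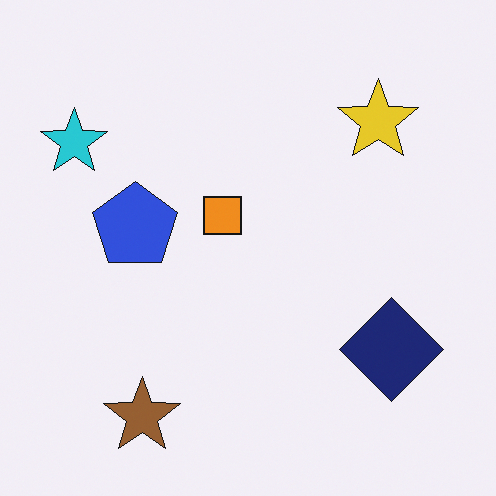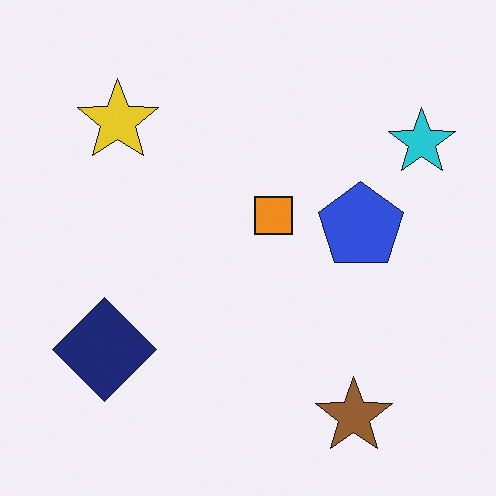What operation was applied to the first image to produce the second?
The transformation is: flipped horizontally (left ↔ right).

The cyan star is in the top-left of the first image and the top-right of the second — shapes on opposite sides of the vertical midline have swapped in a mirror flip.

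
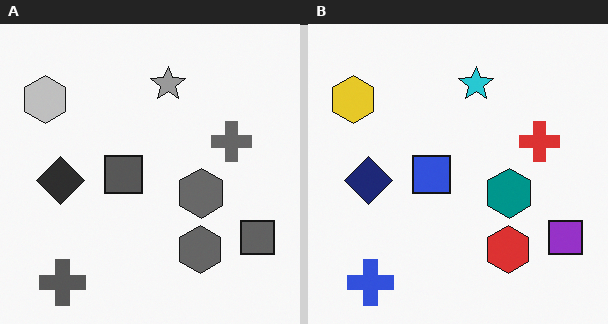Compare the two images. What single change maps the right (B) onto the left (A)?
The transformation is: converted to grayscale.

All color is removed — every shape is now a shade of grey.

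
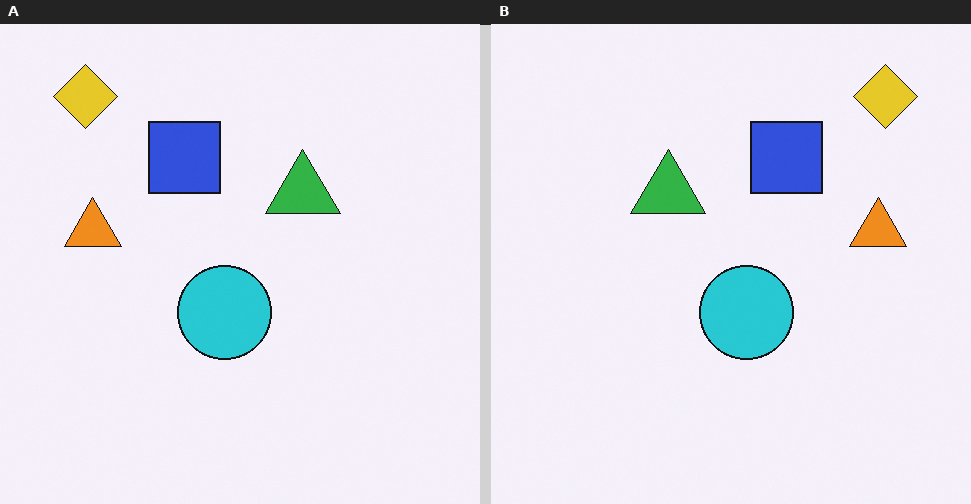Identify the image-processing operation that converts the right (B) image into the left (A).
The left (A) image is the right (B) flipped horizontally (left ↔ right).

The yellow diamond is in the top-right of the right (B) image and the top-left of the left (A) — shapes on opposite sides of the vertical midline have swapped in a mirror flip.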